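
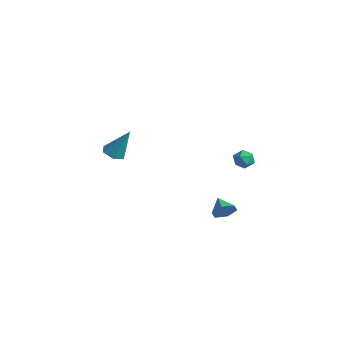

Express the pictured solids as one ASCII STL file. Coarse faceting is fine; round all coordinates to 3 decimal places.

solid 
facet normal -0.569 0.570 0.593
outer loop
vertex 2.935 0.202 4.007
vertex 3.325 0.089 4.49
vertex 3.426 0.584 4.111
endloop
endfacet
facet normal -0.601 0.795 -0.083
outer loop
vertex 2.935 0.202 4.007
vertex 3.426 0.584 4.111
vertex 3.28 0.412 3.522
endloop
endfacet
facet normal -0.837 0.255 -0.485
outer loop
vertex 2.935 0.202 4.007
vertex 3.28 0.412 3.522
vertex 3.089 -0.189 3.536
endloop
endfacet
facet normal -0.951 -0.305 -0.058
outer loop
vertex 2.935 0.202 4.007
vertex 3.089 -0.189 3.536
vertex 3.117 -0.389 4.134
endloop
endfacet
facet normal -0.786 -0.111 0.608
outer loop
vertex 2.935 0.202 4.007
vertex 3.117 -0.389 4.134
vertex 3.325 0.089 4.49
endloop
endfacet
facet normal 0.063 0.954 -0.294
outer loop
vertex 3.28 0.412 3.522
vertex 3.426 0.584 4.111
vertex 3.883 0.429 3.706
endloop
endfacet
facet normal 0.113 0.589 0.800
outer loop
vertex 3.426 0.584 4.111
vertex 3.325 0.089 4.49
vertex 3.911 0.229 4.304
endloop
endfacet
facet normal -0.238 -0.512 0.826
outer loop
vertex 3.325 0.089 4.49
vertex 3.117 -0.389 4.134
vertex 3.72 -0.372 4.318
endloop
endfacet
facet normal -0.504 -0.826 -0.253
outer loop
vertex 3.117 -0.389 4.134
vertex 3.089 -0.189 3.536
vertex 3.574 -0.544 3.729
endloop
endfacet
facet normal -0.319 0.079 -0.945
outer loop
vertex 3.089 -0.189 3.536
vertex 3.28 0.412 3.522
vertex 3.675 -0.049 3.35
endloop
endfacet
facet normal 0.951 0.305 0.058
outer loop
vertex 4.065 -0.162 3.833
vertex 3.883 0.429 3.706
vertex 3.911 0.229 4.304
endloop
endfacet
facet normal 0.837 -0.255 0.485
outer loop
vertex 4.065 -0.162 3.833
vertex 3.911 0.229 4.304
vertex 3.72 -0.372 4.318
endloop
endfacet
facet normal 0.601 -0.795 0.083
outer loop
vertex 4.065 -0.162 3.833
vertex 3.72 -0.372 4.318
vertex 3.574 -0.544 3.729
endloop
endfacet
facet normal 0.569 -0.570 -0.593
outer loop
vertex 4.065 -0.162 3.833
vertex 3.574 -0.544 3.729
vertex 3.675 -0.049 3.35
endloop
endfacet
facet normal 0.786 0.111 -0.608
outer loop
vertex 4.065 -0.162 3.833
vertex 3.675 -0.049 3.35
vertex 3.883 0.429 3.706
endloop
endfacet
facet normal 0.504 0.826 0.253
outer loop
vertex 3.911 0.229 4.304
vertex 3.883 0.429 3.706
vertex 3.426 0.584 4.111
endloop
endfacet
facet normal 0.319 -0.079 0.945
outer loop
vertex 3.72 -0.372 4.318
vertex 3.911 0.229 4.304
vertex 3.325 0.089 4.49
endloop
endfacet
facet normal -0.063 -0.954 0.294
outer loop
vertex 3.574 -0.544 3.729
vertex 3.72 -0.372 4.318
vertex 3.117 -0.389 4.134
endloop
endfacet
facet normal -0.113 -0.589 -0.800
outer loop
vertex 3.675 -0.049 3.35
vertex 3.574 -0.544 3.729
vertex 3.089 -0.189 3.536
endloop
endfacet
facet normal 0.238 0.512 -0.826
outer loop
vertex 3.883 0.429 3.706
vertex 3.675 -0.049 3.35
vertex 3.28 0.412 3.522
endloop
endfacet
facet normal 0.860 -0.188 -0.475
outer loop
vertex 3.682 -0.653 0.836
vertex 3.326 -1.0 0.328
vertex 3.444 -0.302 0.266
endloop
endfacet
facet normal -0.098 0.829 0.551
outer loop
vertex 3.682 -0.653 0.836
vertex 3.444 -0.302 0.266
vertex 2.414 -0.8 0.832
endloop
endfacet
facet normal 0.860 -0.188 -0.475
outer loop
vertex 3.444 -0.302 0.266
vertex 3.326 -1.0 0.328
vertex 3.088 -0.649 -0.241
endloop
endfacet
facet normal -0.516 0.831 -0.207
outer loop
vertex 3.444 -0.302 0.266
vertex 3.088 -0.649 -0.241
vertex 2.414 -0.8 0.832
endloop
endfacet
facet normal 0.860 -0.188 -0.475
outer loop
vertex 3.088 -0.649 -0.241
vertex 3.326 -1.0 0.328
vertex 2.97 -1.346 -0.179
endloop
endfacet
facet normal -0.849 0.098 -0.520
outer loop
vertex 3.088 -0.649 -0.241
vertex 2.97 -1.346 -0.179
vertex 2.414 -0.8 0.832
endloop
endfacet
facet normal 0.860 -0.188 -0.475
outer loop
vertex 2.97 -1.346 -0.179
vertex 3.326 -1.0 0.328
vertex 3.208 -1.697 0.391
endloop
endfacet
facet normal -0.765 -0.640 -0.075
outer loop
vertex 2.97 -1.346 -0.179
vertex 3.208 -1.697 0.391
vertex 2.414 -0.8 0.832
endloop
endfacet
facet normal 0.860 -0.188 -0.474
outer loop
vertex 3.208 -1.697 0.391
vertex 3.326 -1.0 0.328
vertex 3.563 -1.351 0.898
endloop
endfacet
facet normal -0.348 -0.643 0.682
outer loop
vertex 3.208 -1.697 0.391
vertex 3.563 -1.351 0.898
vertex 2.414 -0.8 0.832
endloop
endfacet
facet normal 0.860 -0.189 -0.474
outer loop
vertex 3.563 -1.351 0.898
vertex 3.326 -1.0 0.328
vertex 3.682 -0.653 0.836
endloop
endfacet
facet normal -0.014 0.091 0.996
outer loop
vertex 3.563 -1.351 0.898
vertex 3.682 -0.653 0.836
vertex 2.414 -0.8 0.832
endloop
endfacet
facet normal -0.336 -0.334 -0.881
outer loop
vertex -3.486 -2.817 1.63
vertex -4.042 -3.099 1.949
vertex -4.071 -2.442 1.711
endloop
endfacet
facet normal 0.515 0.840 -0.172
outer loop
vertex -3.486 -2.817 1.63
vertex -4.071 -2.442 1.711
vertex -3.398 -2.461 3.631
endloop
endfacet
facet normal -0.337 -0.334 -0.880
outer loop
vertex -4.071 -2.442 1.711
vertex -4.042 -3.099 1.949
vertex -4.627 -2.724 2.031
endloop
endfacet
facet normal -0.381 0.913 0.143
outer loop
vertex -4.071 -2.442 1.711
vertex -4.627 -2.724 2.031
vertex -3.398 -2.461 3.631
endloop
endfacet
facet normal -0.338 -0.334 -0.880
outer loop
vertex -4.627 -2.724 2.031
vertex -4.042 -3.099 1.949
vertex -4.597 -3.381 2.269
endloop
endfacet
facet normal -0.795 0.174 0.582
outer loop
vertex -4.627 -2.724 2.031
vertex -4.597 -3.381 2.269
vertex -3.398 -2.461 3.631
endloop
endfacet
facet normal -0.337 -0.335 -0.880
outer loop
vertex -4.597 -3.381 2.269
vertex -4.042 -3.099 1.949
vertex -4.012 -3.757 2.188
endloop
endfacet
facet normal -0.312 -0.637 0.705
outer loop
vertex -4.597 -3.381 2.269
vertex -4.012 -3.757 2.188
vertex -3.398 -2.461 3.631
endloop
endfacet
facet normal -0.337 -0.335 -0.880
outer loop
vertex -4.012 -3.757 2.188
vertex -4.042 -3.099 1.949
vertex -3.456 -3.475 1.868
endloop
endfacet
facet normal 0.585 -0.711 0.390
outer loop
vertex -4.012 -3.757 2.188
vertex -3.456 -3.475 1.868
vertex -3.398 -2.461 3.631
endloop
endfacet
facet normal -0.336 -0.334 -0.881
outer loop
vertex -3.456 -3.475 1.868
vertex -4.042 -3.099 1.949
vertex -3.486 -2.817 1.63
endloop
endfacet
facet normal 0.998 0.028 -0.049
outer loop
vertex -3.456 -3.475 1.868
vertex -3.486 -2.817 1.63
vertex -3.398 -2.461 3.631
endloop
endfacet

endsolid


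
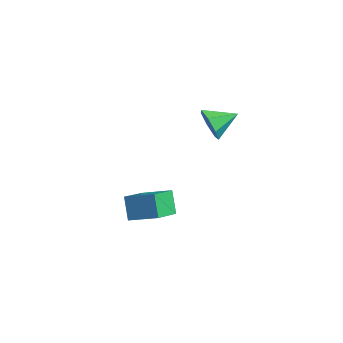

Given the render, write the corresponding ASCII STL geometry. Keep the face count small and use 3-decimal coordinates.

solid 
facet normal -0.810 -0.482 -0.335
outer loop
vertex -3.962 -2.725 -2.633
vertex -4.666 -0.922 -3.524
vertex -3.215 -3.075 -3.933
endloop
endfacet
facet normal 0.330 -0.846 0.418
outer loop
vertex -1.774 -2.218 -3.336
vertex -3.962 -2.725 -2.633
vertex -3.215 -3.075 -3.933
endloop
endfacet
facet normal -0.810 -0.482 -0.335
outer loop
vertex -3.215 -3.075 -3.933
vertex -4.666 -0.922 -3.524
vertex -3.919 -1.273 -4.824
endloop
endfacet
facet normal 0.485 -0.228 -0.844
outer loop
vertex -3.919 -1.273 -4.824
vertex -1.774 -2.218 -3.336
vertex -3.215 -3.075 -3.933
endloop
endfacet
facet normal -0.485 0.228 0.844
outer loop
vertex -3.962 -2.725 -2.633
vertex -3.225 -0.065 -2.927
vertex -4.666 -0.922 -3.524
endloop
endfacet
facet normal 0.330 -0.846 0.418
outer loop
vertex -2.521 -1.867 -2.036
vertex -3.962 -2.725 -2.633
vertex -1.774 -2.218 -3.336
endloop
endfacet
facet normal -0.485 0.228 0.844
outer loop
vertex -2.521 -1.867 -2.036
vertex -3.225 -0.065 -2.927
vertex -3.962 -2.725 -2.633
endloop
endfacet
facet normal -0.330 0.846 -0.418
outer loop
vertex -4.666 -0.922 -3.524
vertex -3.225 -0.065 -2.927
vertex -3.919 -1.273 -4.824
endloop
endfacet
facet normal 0.485 -0.228 -0.844
outer loop
vertex -2.478 -0.415 -4.227
vertex -1.774 -2.218 -3.336
vertex -3.919 -1.273 -4.824
endloop
endfacet
facet normal -0.331 0.846 -0.418
outer loop
vertex -3.919 -1.273 -4.824
vertex -3.225 -0.065 -2.927
vertex -2.478 -0.415 -4.227
endloop
endfacet
facet normal 0.810 0.482 0.335
outer loop
vertex -2.478 -0.415 -4.227
vertex -2.521 -1.867 -2.036
vertex -1.774 -2.218 -3.336
endloop
endfacet
facet normal 0.809 0.482 0.335
outer loop
vertex -3.225 -0.065 -2.927
vertex -2.521 -1.867 -2.036
vertex -2.478 -0.415 -4.227
endloop
endfacet
facet normal -0.348 -0.884 -0.312
outer loop
vertex -0.676 0.177 3.846
vertex -1.084 0.645 2.975
vertex -0.113 0.216 3.109
endloop
endfacet
facet normal 0.793 0.048 0.608
outer loop
vertex -0.676 0.177 3.846
vertex -0.113 0.216 3.109
vertex -0.516 2.095 3.485
endloop
endfacet
facet normal -0.348 -0.884 -0.312
outer loop
vertex -0.113 0.216 3.109
vertex -1.084 0.645 2.975
vertex -0.282 0.578 2.27
endloop
endfacet
facet normal 0.969 0.227 -0.097
outer loop
vertex -0.113 0.216 3.109
vertex -0.282 0.578 2.27
vertex -0.516 2.095 3.485
endloop
endfacet
facet normal -0.347 -0.885 -0.310
outer loop
vertex -0.282 0.578 2.27
vertex -1.084 0.645 2.975
vertex -1.055 0.989 1.962
endloop
endfacet
facet normal 0.548 0.573 -0.610
outer loop
vertex -0.282 0.578 2.27
vertex -1.055 0.989 1.962
vertex -0.516 2.095 3.485
endloop
endfacet
facet normal -0.347 -0.885 -0.310
outer loop
vertex -1.055 0.989 1.962
vertex -1.084 0.645 2.975
vertex -1.85 1.141 2.417
endloop
endfacet
facet normal -0.154 0.825 -0.544
outer loop
vertex -1.055 0.989 1.962
vertex -1.85 1.141 2.417
vertex -0.516 2.095 3.485
endloop
endfacet
facet normal -0.346 -0.885 -0.312
outer loop
vertex -1.85 1.141 2.417
vertex -1.084 0.645 2.975
vertex -2.069 0.919 3.291
endloop
endfacet
facet normal -0.607 0.793 0.049
outer loop
vertex -1.85 1.141 2.417
vertex -2.069 0.919 3.291
vertex -0.516 2.095 3.485
endloop
endfacet
facet normal -0.346 -0.885 -0.312
outer loop
vertex -2.069 0.919 3.291
vertex -1.084 0.645 2.975
vertex -1.546 0.49 3.927
endloop
endfacet
facet normal -0.471 0.502 0.726
outer loop
vertex -2.069 0.919 3.291
vertex -1.546 0.49 3.927
vertex -0.516 2.095 3.485
endloop
endfacet
facet normal -0.347 -0.884 -0.312
outer loop
vertex -1.546 0.49 3.927
vertex -1.084 0.645 2.975
vertex -0.676 0.177 3.846
endloop
endfacet
facet normal 0.152 0.171 0.974
outer loop
vertex -1.546 0.49 3.927
vertex -0.676 0.177 3.846
vertex -0.516 2.095 3.485
endloop
endfacet

endsolid


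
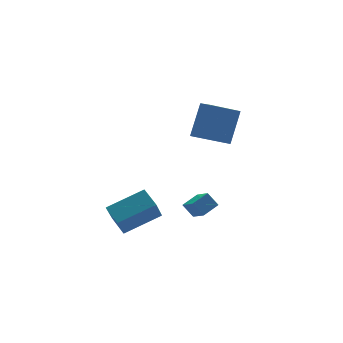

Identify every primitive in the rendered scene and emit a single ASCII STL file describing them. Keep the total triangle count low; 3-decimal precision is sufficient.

solid 
facet normal -0.901 0.058 0.429
outer loop
vertex 2.871 3.788 1.194
vertex 2.788 4.626 0.907
vertex 2.055 3.15 -0.435
endloop
endfacet
facet normal 0.093 -0.942 0.322
outer loop
vertex 3.552 3.054 -1.147
vertex 2.871 3.788 1.194
vertex 2.055 3.15 -0.435
endloop
endfacet
facet normal -0.902 0.058 0.428
outer loop
vertex 2.055 3.15 -0.435
vertex 2.788 4.626 0.907
vertex 1.973 3.988 -0.722
endloop
endfacet
facet normal -0.423 -0.330 -0.844
outer loop
vertex 1.973 3.988 -0.722
vertex 3.552 3.054 -1.147
vertex 2.055 3.15 -0.435
endloop
endfacet
facet normal 0.423 0.331 0.844
outer loop
vertex 2.871 3.788 1.194
vertex 4.285 4.53 0.195
vertex 2.788 4.626 0.907
endloop
endfacet
facet normal 0.093 -0.942 0.322
outer loop
vertex 4.367 3.692 0.482
vertex 2.871 3.788 1.194
vertex 3.552 3.054 -1.147
endloop
endfacet
facet normal 0.423 0.330 0.844
outer loop
vertex 4.367 3.692 0.482
vertex 4.285 4.53 0.195
vertex 2.871 3.788 1.194
endloop
endfacet
facet normal -0.093 0.942 -0.322
outer loop
vertex 2.788 4.626 0.907
vertex 4.285 4.53 0.195
vertex 1.973 3.988 -0.722
endloop
endfacet
facet normal -0.423 -0.331 -0.844
outer loop
vertex 3.469 3.892 -1.434
vertex 3.552 3.054 -1.147
vertex 1.973 3.988 -0.722
endloop
endfacet
facet normal -0.093 0.942 -0.322
outer loop
vertex 1.973 3.988 -0.722
vertex 4.285 4.53 0.195
vertex 3.469 3.892 -1.434
endloop
endfacet
facet normal 0.902 -0.057 -0.429
outer loop
vertex 3.469 3.892 -1.434
vertex 4.367 3.692 0.482
vertex 3.552 3.054 -1.147
endloop
endfacet
facet normal 0.902 -0.059 -0.429
outer loop
vertex 4.285 4.53 0.195
vertex 4.367 3.692 0.482
vertex 3.469 3.892 -1.434
endloop
endfacet
facet normal -0.423 0.471 0.774
outer loop
vertex 0.674 0.969 -3.196
vertex 1.524 1.227 -2.888
vertex 0.609 1.899 -3.797
endloop
endfacet
facet normal -0.904 -0.275 -0.327
outer loop
vertex 0.956 1.513 -4.432
vertex 0.674 0.969 -3.196
vertex 0.609 1.899 -3.797
endloop
endfacet
facet normal -0.423 0.471 0.774
outer loop
vertex 0.609 1.899 -3.797
vertex 1.524 1.227 -2.888
vertex 1.459 2.157 -3.489
endloop
endfacet
facet normal -0.058 0.839 -0.542
outer loop
vertex 1.459 2.157 -3.489
vertex 0.956 1.513 -4.432
vertex 0.609 1.899 -3.797
endloop
endfacet
facet normal 0.058 -0.839 0.542
outer loop
vertex 0.674 0.969 -3.196
vertex 1.871 0.841 -3.523
vertex 1.524 1.227 -2.888
endloop
endfacet
facet normal -0.904 -0.275 -0.327
outer loop
vertex 1.021 0.583 -3.831
vertex 0.674 0.969 -3.196
vertex 0.956 1.513 -4.432
endloop
endfacet
facet normal 0.058 -0.839 0.542
outer loop
vertex 1.021 0.583 -3.831
vertex 1.871 0.841 -3.523
vertex 0.674 0.969 -3.196
endloop
endfacet
facet normal 0.904 0.275 0.327
outer loop
vertex 1.524 1.227 -2.888
vertex 1.871 0.841 -3.523
vertex 1.459 2.157 -3.489
endloop
endfacet
facet normal -0.058 0.839 -0.542
outer loop
vertex 1.806 1.771 -4.124
vertex 0.956 1.513 -4.432
vertex 1.459 2.157 -3.489
endloop
endfacet
facet normal 0.904 0.275 0.327
outer loop
vertex 1.459 2.157 -3.489
vertex 1.871 0.841 -3.523
vertex 1.806 1.771 -4.124
endloop
endfacet
facet normal 0.423 -0.471 -0.774
outer loop
vertex 1.806 1.771 -4.124
vertex 1.021 0.583 -3.831
vertex 0.956 1.513 -4.432
endloop
endfacet
facet normal 0.423 -0.471 -0.774
outer loop
vertex 1.871 0.841 -3.523
vertex 1.021 0.583 -3.831
vertex 1.806 1.771 -4.124
endloop
endfacet
facet normal -0.378 -0.428 0.821
outer loop
vertex -1.333 1.708 -2.173
vertex -3.125 1.83 -2.934
vertex -1.207 0.725 -2.628
endloop
endfacet
facet normal 0.919 -0.063 0.390
outer loop
vertex -0.655 1.35 -3.826
vertex -1.333 1.708 -2.173
vertex -1.207 0.725 -2.628
endloop
endfacet
facet normal -0.378 -0.428 0.821
outer loop
vertex -1.207 0.725 -2.628
vertex -3.125 1.83 -2.934
vertex -2.998 0.847 -3.388
endloop
endfacet
facet normal 0.116 -0.901 -0.417
outer loop
vertex -2.998 0.847 -3.388
vertex -0.655 1.35 -3.826
vertex -1.207 0.725 -2.628
endloop
endfacet
facet normal -0.116 0.902 0.417
outer loop
vertex -1.333 1.708 -2.173
vertex -2.573 2.455 -4.132
vertex -3.125 1.83 -2.934
endloop
endfacet
facet normal 0.919 -0.061 0.390
outer loop
vertex -0.782 2.333 -3.372
vertex -1.333 1.708 -2.173
vertex -0.655 1.35 -3.826
endloop
endfacet
facet normal -0.115 0.902 0.417
outer loop
vertex -0.782 2.333 -3.372
vertex -2.573 2.455 -4.132
vertex -1.333 1.708 -2.173
endloop
endfacet
facet normal -0.918 0.062 -0.391
outer loop
vertex -3.125 1.83 -2.934
vertex -2.573 2.455 -4.132
vertex -2.998 0.847 -3.388
endloop
endfacet
facet normal 0.116 -0.902 -0.417
outer loop
vertex -2.447 1.472 -4.587
vertex -0.655 1.35 -3.826
vertex -2.998 0.847 -3.388
endloop
endfacet
facet normal -0.919 0.063 -0.390
outer loop
vertex -2.998 0.847 -3.388
vertex -2.573 2.455 -4.132
vertex -2.447 1.472 -4.587
endloop
endfacet
facet normal 0.378 0.428 -0.821
outer loop
vertex -2.447 1.472 -4.587
vertex -0.782 2.333 -3.372
vertex -0.655 1.35 -3.826
endloop
endfacet
facet normal 0.378 0.428 -0.821
outer loop
vertex -2.573 2.455 -4.132
vertex -0.782 2.333 -3.372
vertex -2.447 1.472 -4.587
endloop
endfacet

endsolid


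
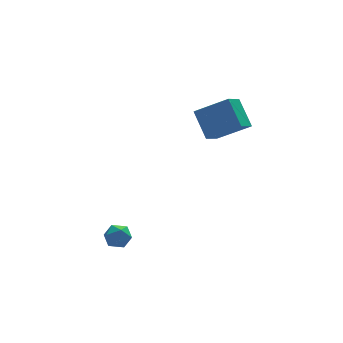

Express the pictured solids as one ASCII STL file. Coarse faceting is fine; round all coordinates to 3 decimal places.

solid 
facet normal -0.744 0.398 -0.537
outer loop
vertex 1.547 1.266 3.096
vertex 2.38 2.05 2.522
vertex 1.833 -0.031 1.738
endloop
endfacet
facet normal -0.651 -0.613 0.448
outer loop
vertex 3.44 -0.89 2.898
vertex 1.547 1.266 3.096
vertex 1.833 -0.031 1.738
endloop
endfacet
facet normal -0.744 0.398 -0.537
outer loop
vertex 1.833 -0.031 1.738
vertex 2.38 2.05 2.522
vertex 2.667 0.753 1.164
endloop
endfacet
facet normal 0.151 -0.683 -0.714
outer loop
vertex 2.667 0.753 1.164
vertex 3.44 -0.89 2.898
vertex 1.833 -0.031 1.738
endloop
endfacet
facet normal -0.151 0.683 0.715
outer loop
vertex 1.547 1.266 3.096
vertex 3.987 1.191 3.682
vertex 2.38 2.05 2.522
endloop
endfacet
facet normal -0.651 -0.613 0.448
outer loop
vertex 3.153 0.407 4.256
vertex 1.547 1.266 3.096
vertex 3.44 -0.89 2.898
endloop
endfacet
facet normal -0.151 0.683 0.714
outer loop
vertex 3.153 0.407 4.256
vertex 3.987 1.191 3.682
vertex 1.547 1.266 3.096
endloop
endfacet
facet normal 0.651 0.613 -0.448
outer loop
vertex 2.38 2.05 2.522
vertex 3.987 1.191 3.682
vertex 2.667 0.753 1.164
endloop
endfacet
facet normal 0.151 -0.683 -0.715
outer loop
vertex 4.273 -0.106 2.324
vertex 3.44 -0.89 2.898
vertex 2.667 0.753 1.164
endloop
endfacet
facet normal 0.651 0.613 -0.448
outer loop
vertex 2.667 0.753 1.164
vertex 3.987 1.191 3.682
vertex 4.273 -0.106 2.324
endloop
endfacet
facet normal 0.744 -0.398 0.537
outer loop
vertex 4.273 -0.106 2.324
vertex 3.153 0.407 4.256
vertex 3.44 -0.89 2.898
endloop
endfacet
facet normal 0.744 -0.398 0.537
outer loop
vertex 3.987 1.191 3.682
vertex 3.153 0.407 4.256
vertex 4.273 -0.106 2.324
endloop
endfacet
facet normal -0.385 0.876 0.291
outer loop
vertex -4.261 -2.544 -2.855
vertex -3.863 -2.599 -2.164
vertex -3.525 -2.241 -2.793
endloop
endfacet
facet normal -0.315 0.852 -0.418
outer loop
vertex -4.261 -2.544 -2.855
vertex -3.525 -2.241 -2.793
vertex -3.737 -2.642 -3.45
endloop
endfacet
facet normal -0.693 0.294 -0.658
outer loop
vertex -4.261 -2.544 -2.855
vertex -3.737 -2.642 -3.45
vertex -4.207 -3.249 -3.227
endloop
endfacet
facet normal -0.995 -0.025 -0.097
outer loop
vertex -4.261 -2.544 -2.855
vertex -4.207 -3.249 -3.227
vertex -4.285 -3.222 -2.432
endloop
endfacet
facet normal -0.805 0.334 0.490
outer loop
vertex -4.261 -2.544 -2.855
vertex -4.285 -3.222 -2.432
vertex -3.863 -2.599 -2.164
endloop
endfacet
facet normal 0.371 0.734 -0.568
outer loop
vertex -3.737 -2.642 -3.45
vertex -3.525 -2.241 -2.793
vertex -3.015 -2.758 -3.128
endloop
endfacet
facet normal 0.260 0.773 0.579
outer loop
vertex -3.525 -2.241 -2.793
vertex -3.863 -2.599 -2.164
vertex -3.093 -2.731 -2.333
endloop
endfacet
facet normal -0.419 -0.104 0.902
outer loop
vertex -3.863 -2.599 -2.164
vertex -4.285 -3.222 -2.432
vertex -3.563 -3.338 -2.11
endloop
endfacet
facet normal -0.726 -0.686 -0.048
outer loop
vertex -4.285 -3.222 -2.432
vertex -4.207 -3.249 -3.227
vertex -3.775 -3.739 -2.767
endloop
endfacet
facet normal -0.239 -0.167 -0.957
outer loop
vertex -4.207 -3.249 -3.227
vertex -3.737 -2.642 -3.45
vertex -3.437 -3.381 -3.396
endloop
endfacet
facet normal 0.995 0.025 0.097
outer loop
vertex -3.039 -3.436 -2.705
vertex -3.015 -2.758 -3.128
vertex -3.093 -2.731 -2.333
endloop
endfacet
facet normal 0.693 -0.294 0.658
outer loop
vertex -3.039 -3.436 -2.705
vertex -3.093 -2.731 -2.333
vertex -3.563 -3.338 -2.11
endloop
endfacet
facet normal 0.315 -0.852 0.418
outer loop
vertex -3.039 -3.436 -2.705
vertex -3.563 -3.338 -2.11
vertex -3.775 -3.739 -2.767
endloop
endfacet
facet normal 0.385 -0.876 -0.291
outer loop
vertex -3.039 -3.436 -2.705
vertex -3.775 -3.739 -2.767
vertex -3.437 -3.381 -3.396
endloop
endfacet
facet normal 0.805 -0.334 -0.490
outer loop
vertex -3.039 -3.436 -2.705
vertex -3.437 -3.381 -3.396
vertex -3.015 -2.758 -3.128
endloop
endfacet
facet normal 0.726 0.686 0.048
outer loop
vertex -3.093 -2.731 -2.333
vertex -3.015 -2.758 -3.128
vertex -3.525 -2.241 -2.793
endloop
endfacet
facet normal 0.239 0.167 0.957
outer loop
vertex -3.563 -3.338 -2.11
vertex -3.093 -2.731 -2.333
vertex -3.863 -2.599 -2.164
endloop
endfacet
facet normal -0.371 -0.734 0.568
outer loop
vertex -3.775 -3.739 -2.767
vertex -3.563 -3.338 -2.11
vertex -4.285 -3.222 -2.432
endloop
endfacet
facet normal -0.260 -0.773 -0.579
outer loop
vertex -3.437 -3.381 -3.396
vertex -3.775 -3.739 -2.767
vertex -4.207 -3.249 -3.227
endloop
endfacet
facet normal 0.419 0.104 -0.902
outer loop
vertex -3.015 -2.758 -3.128
vertex -3.437 -3.381 -3.396
vertex -3.737 -2.642 -3.45
endloop
endfacet

endsolid


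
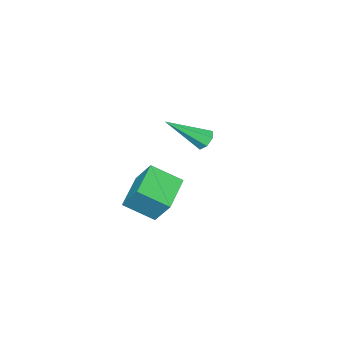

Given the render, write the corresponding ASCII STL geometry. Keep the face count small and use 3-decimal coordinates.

solid 
facet normal -0.609 0.512 -0.605
outer loop
vertex -2.964 -3.297 -2.671
vertex -3.362 -3.364 -2.327
vertex -3.008 -2.97 -2.35
endloop
endfacet
facet normal 0.907 0.351 -0.233
outer loop
vertex -2.964 -3.297 -2.671
vertex -3.008 -2.97 -2.35
vertex -2.138 -4.396 -1.113
endloop
endfacet
facet normal -0.610 0.512 -0.605
outer loop
vertex -3.008 -2.97 -2.35
vertex -3.362 -3.364 -2.327
vertex -3.318 -2.94 -2.012
endloop
endfacet
facet normal 0.547 0.714 0.438
outer loop
vertex -3.008 -2.97 -2.35
vertex -3.318 -2.94 -2.012
vertex -2.138 -4.396 -1.113
endloop
endfacet
facet normal -0.610 0.512 -0.605
outer loop
vertex -3.318 -2.94 -2.012
vertex -3.362 -3.364 -2.327
vertex -3.661 -3.229 -1.911
endloop
endfacet
facet normal -0.119 0.450 0.885
outer loop
vertex -3.318 -2.94 -2.012
vertex -3.661 -3.229 -1.911
vertex -2.138 -4.396 -1.113
endloop
endfacet
facet normal -0.608 0.514 -0.604
outer loop
vertex -3.661 -3.229 -1.911
vertex -3.362 -3.364 -2.327
vertex -3.78 -3.62 -2.124
endloop
endfacet
facet normal -0.589 -0.241 0.771
outer loop
vertex -3.661 -3.229 -1.911
vertex -3.78 -3.62 -2.124
vertex -2.138 -4.396 -1.113
endloop
endfacet
facet normal -0.608 0.514 -0.604
outer loop
vertex -3.78 -3.62 -2.124
vertex -3.362 -3.364 -2.327
vertex -3.583 -3.817 -2.49
endloop
endfacet
facet normal -0.509 -0.842 0.180
outer loop
vertex -3.78 -3.62 -2.124
vertex -3.583 -3.817 -2.49
vertex -2.138 -4.396 -1.113
endloop
endfacet
facet normal -0.609 0.514 -0.604
outer loop
vertex -3.583 -3.817 -2.49
vertex -3.362 -3.364 -2.327
vertex -3.221 -3.674 -2.733
endloop
endfacet
facet normal 0.059 -0.896 -0.439
outer loop
vertex -3.583 -3.817 -2.49
vertex -3.221 -3.674 -2.733
vertex -2.138 -4.396 -1.113
endloop
endfacet
facet normal -0.609 0.514 -0.604
outer loop
vertex -3.221 -3.674 -2.733
vertex -3.362 -3.364 -2.327
vertex -2.964 -3.297 -2.671
endloop
endfacet
facet normal 0.689 -0.367 -0.624
outer loop
vertex -3.221 -3.674 -2.733
vertex -2.964 -3.297 -2.671
vertex -2.138 -4.396 -1.113
endloop
endfacet
facet normal -0.883 -0.373 0.285
outer loop
vertex 1.193 -2.176 -0.977
vertex 0.528 -1.147 -1.694
vertex 1.169 -2.953 -2.069
endloop
endfacet
facet normal 0.468 -0.725 0.505
outer loop
vertex 2.592 -2.353 -2.526
vertex 1.193 -2.176 -0.977
vertex 1.169 -2.953 -2.069
endloop
endfacet
facet normal -0.884 -0.372 0.283
outer loop
vertex 1.169 -2.953 -2.069
vertex 0.528 -1.147 -1.694
vertex 0.505 -1.923 -2.786
endloop
endfacet
facet normal -0.018 -0.579 -0.815
outer loop
vertex 0.505 -1.923 -2.786
vertex 2.592 -2.353 -2.526
vertex 1.169 -2.953 -2.069
endloop
endfacet
facet normal 0.018 0.579 0.815
outer loop
vertex 1.193 -2.176 -0.977
vertex 1.951 -0.547 -2.151
vertex 0.528 -1.147 -1.694
endloop
endfacet
facet normal 0.468 -0.725 0.505
outer loop
vertex 2.615 -1.577 -1.434
vertex 1.193 -2.176 -0.977
vertex 2.592 -2.353 -2.526
endloop
endfacet
facet normal 0.018 0.579 0.815
outer loop
vertex 2.615 -1.577 -1.434
vertex 1.951 -0.547 -2.151
vertex 1.193 -2.176 -0.977
endloop
endfacet
facet normal -0.468 0.725 -0.505
outer loop
vertex 0.528 -1.147 -1.694
vertex 1.951 -0.547 -2.151
vertex 0.505 -1.923 -2.786
endloop
endfacet
facet normal -0.018 -0.579 -0.815
outer loop
vertex 1.927 -1.324 -3.243
vertex 2.592 -2.353 -2.526
vertex 0.505 -1.923 -2.786
endloop
endfacet
facet normal -0.468 0.725 -0.506
outer loop
vertex 0.505 -1.923 -2.786
vertex 1.951 -0.547 -2.151
vertex 1.927 -1.324 -3.243
endloop
endfacet
facet normal 0.883 0.373 -0.284
outer loop
vertex 1.927 -1.324 -3.243
vertex 2.615 -1.577 -1.434
vertex 2.592 -2.353 -2.526
endloop
endfacet
facet normal 0.884 0.372 -0.284
outer loop
vertex 1.951 -0.547 -2.151
vertex 2.615 -1.577 -1.434
vertex 1.927 -1.324 -3.243
endloop
endfacet

endsolid


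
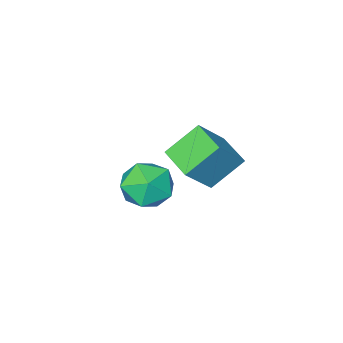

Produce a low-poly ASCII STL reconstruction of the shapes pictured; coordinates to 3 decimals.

solid 
facet normal -0.484 -0.295 0.823
outer loop
vertex 1.31 -2.981 0.363
vertex 1.262 -4.149 -0.084
vertex 2.233 -3.787 0.617
endloop
endfacet
facet normal -0.047 0.250 0.967
outer loop
vertex 1.31 -2.981 0.363
vertex 2.233 -3.787 0.617
vertex 2.502 -2.601 0.323
endloop
endfacet
facet normal -0.236 0.800 0.552
outer loop
vertex 1.31 -2.981 0.363
vertex 2.502 -2.601 0.323
vertex 1.696 -2.23 -0.56
endloop
endfacet
facet normal -0.790 0.593 0.152
outer loop
vertex 1.31 -2.981 0.363
vertex 1.696 -2.23 -0.56
vertex 0.93 -3.186 -0.811
endloop
endfacet
facet normal -0.944 -0.084 0.320
outer loop
vertex 1.31 -2.981 0.363
vertex 0.93 -3.186 -0.811
vertex 1.262 -4.149 -0.084
endloop
endfacet
facet normal 0.615 0.056 0.787
outer loop
vertex 2.502 -2.601 0.323
vertex 2.233 -3.787 0.617
vertex 3.19 -3.534 -0.149
endloop
endfacet
facet normal -0.092 -0.827 0.554
outer loop
vertex 2.233 -3.787 0.617
vertex 1.262 -4.149 -0.084
vertex 2.424 -4.49 -0.4
endloop
endfacet
facet normal -0.835 -0.484 -0.260
outer loop
vertex 1.262 -4.149 -0.084
vertex 0.93 -3.186 -0.811
vertex 1.618 -4.119 -1.283
endloop
endfacet
facet normal -0.587 0.610 -0.532
outer loop
vertex 0.93 -3.186 -0.811
vertex 1.696 -2.23 -0.56
vertex 1.887 -2.933 -1.577
endloop
endfacet
facet normal 0.308 0.944 0.115
outer loop
vertex 1.696 -2.23 -0.56
vertex 2.502 -2.601 0.323
vertex 2.858 -2.571 -0.876
endloop
endfacet
facet normal 0.790 -0.593 -0.152
outer loop
vertex 2.81 -3.739 -1.323
vertex 3.19 -3.534 -0.149
vertex 2.424 -4.49 -0.4
endloop
endfacet
facet normal 0.236 -0.800 -0.552
outer loop
vertex 2.81 -3.739 -1.323
vertex 2.424 -4.49 -0.4
vertex 1.618 -4.119 -1.283
endloop
endfacet
facet normal 0.047 -0.250 -0.967
outer loop
vertex 2.81 -3.739 -1.323
vertex 1.618 -4.119 -1.283
vertex 1.887 -2.933 -1.577
endloop
endfacet
facet normal 0.484 0.295 -0.823
outer loop
vertex 2.81 -3.739 -1.323
vertex 1.887 -2.933 -1.577
vertex 2.858 -2.571 -0.876
endloop
endfacet
facet normal 0.944 0.084 -0.320
outer loop
vertex 2.81 -3.739 -1.323
vertex 2.858 -2.571 -0.876
vertex 3.19 -3.534 -0.149
endloop
endfacet
facet normal 0.587 -0.610 0.532
outer loop
vertex 2.424 -4.49 -0.4
vertex 3.19 -3.534 -0.149
vertex 2.233 -3.787 0.617
endloop
endfacet
facet normal -0.308 -0.944 -0.115
outer loop
vertex 1.618 -4.119 -1.283
vertex 2.424 -4.49 -0.4
vertex 1.262 -4.149 -0.084
endloop
endfacet
facet normal -0.615 -0.056 -0.787
outer loop
vertex 1.887 -2.933 -1.577
vertex 1.618 -4.119 -1.283
vertex 0.93 -3.186 -0.811
endloop
endfacet
facet normal 0.092 0.827 -0.554
outer loop
vertex 2.858 -2.571 -0.876
vertex 1.887 -2.933 -1.577
vertex 1.696 -2.23 -0.56
endloop
endfacet
facet normal 0.835 0.484 0.260
outer loop
vertex 3.19 -3.534 -0.149
vertex 2.858 -2.571 -0.876
vertex 2.502 -2.601 0.323
endloop
endfacet
facet normal -0.670 -0.053 -0.741
outer loop
vertex 0.489 -0.536 3.373
vertex 0.637 0.968 3.132
vertex 1.777 -0.846 2.23
endloop
endfacet
facet normal -0.097 -0.983 0.157
outer loop
vertex 3.023 -0.748 3.608
vertex 0.489 -0.536 3.373
vertex 1.777 -0.846 2.23
endloop
endfacet
facet normal -0.670 -0.053 -0.741
outer loop
vertex 1.777 -0.846 2.23
vertex 0.637 0.968 3.132
vertex 1.925 0.657 1.989
endloop
endfacet
facet normal 0.736 -0.177 -0.653
outer loop
vertex 1.925 0.657 1.989
vertex 3.023 -0.748 3.608
vertex 1.777 -0.846 2.23
endloop
endfacet
facet normal -0.736 0.177 0.653
outer loop
vertex 0.489 -0.536 3.373
vertex 1.883 1.066 4.51
vertex 0.637 0.968 3.132
endloop
endfacet
facet normal -0.097 -0.983 0.158
outer loop
vertex 1.735 -0.437 4.751
vertex 0.489 -0.536 3.373
vertex 3.023 -0.748 3.608
endloop
endfacet
facet normal -0.736 0.177 0.653
outer loop
vertex 1.735 -0.437 4.751
vertex 1.883 1.066 4.51
vertex 0.489 -0.536 3.373
endloop
endfacet
facet normal 0.097 0.983 -0.158
outer loop
vertex 0.637 0.968 3.132
vertex 1.883 1.066 4.51
vertex 1.925 0.657 1.989
endloop
endfacet
facet normal 0.736 -0.177 -0.653
outer loop
vertex 3.171 0.756 3.367
vertex 3.023 -0.748 3.608
vertex 1.925 0.657 1.989
endloop
endfacet
facet normal 0.096 0.983 -0.158
outer loop
vertex 1.925 0.657 1.989
vertex 1.883 1.066 4.51
vertex 3.171 0.756 3.367
endloop
endfacet
facet normal 0.670 0.053 0.741
outer loop
vertex 3.171 0.756 3.367
vertex 1.735 -0.437 4.751
vertex 3.023 -0.748 3.608
endloop
endfacet
facet normal 0.670 0.053 0.741
outer loop
vertex 1.883 1.066 4.51
vertex 1.735 -0.437 4.751
vertex 3.171 0.756 3.367
endloop
endfacet

endsolid


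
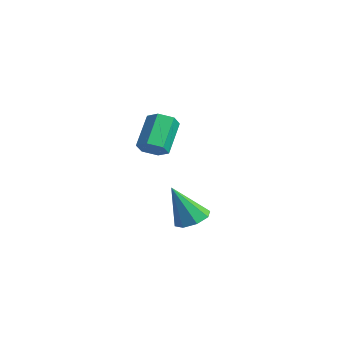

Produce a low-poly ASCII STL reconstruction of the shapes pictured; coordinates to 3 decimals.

solid 
facet normal 0.466 -0.513 -0.721
outer loop
vertex -1.615 0.722 -0.847
vertex -2.296 0.52 -1.143
vertex -1.95 1.166 -1.379
endloop
endfacet
facet normal 0.771 0.636 0.045
outer loop
vertex -1.615 0.722 -0.847
vertex -1.95 1.166 -1.379
vertex -2.522 1.722 0.559
endloop
endfacet
facet normal 0.770 0.636 0.045
outer loop
vertex -2.522 1.722 0.559
vertex -1.95 1.166 -1.379
vertex -2.858 2.166 0.027
endloop
endfacet
facet normal -0.465 0.513 0.722
outer loop
vertex -2.522 1.722 0.559
vertex -2.858 2.166 0.027
vertex -3.204 1.52 0.263
endloop
endfacet
facet normal 0.466 -0.513 -0.721
outer loop
vertex -1.95 1.166 -1.379
vertex -2.296 0.52 -1.143
vertex -2.631 0.964 -1.675
endloop
endfacet
facet normal 0.008 0.817 -0.576
outer loop
vertex -1.95 1.166 -1.379
vertex -2.631 0.964 -1.675
vertex -2.858 2.166 0.027
endloop
endfacet
facet normal 0.008 0.817 -0.576
outer loop
vertex -2.858 2.166 0.027
vertex -2.631 0.964 -1.675
vertex -3.539 1.964 -0.269
endloop
endfacet
facet normal -0.466 0.513 0.721
outer loop
vertex -2.858 2.166 0.027
vertex -3.539 1.964 -0.269
vertex -3.204 1.52 0.263
endloop
endfacet
facet normal 0.465 -0.513 -0.721
outer loop
vertex -2.631 0.964 -1.675
vertex -2.296 0.52 -1.143
vertex -2.978 0.318 -1.439
endloop
endfacet
facet normal -0.762 0.182 -0.622
outer loop
vertex -2.631 0.964 -1.675
vertex -2.978 0.318 -1.439
vertex -3.539 1.964 -0.269
endloop
endfacet
facet normal -0.763 0.182 -0.621
outer loop
vertex -3.539 1.964 -0.269
vertex -2.978 0.318 -1.439
vertex -3.885 1.318 -0.033
endloop
endfacet
facet normal -0.466 0.513 0.721
outer loop
vertex -3.539 1.964 -0.269
vertex -3.885 1.318 -0.033
vertex -3.204 1.52 0.263
endloop
endfacet
facet normal 0.465 -0.513 -0.722
outer loop
vertex -2.978 0.318 -1.439
vertex -2.296 0.52 -1.143
vertex -2.642 -0.126 -0.907
endloop
endfacet
facet normal -0.770 -0.636 -0.044
outer loop
vertex -2.978 0.318 -1.439
vertex -2.642 -0.126 -0.907
vertex -3.885 1.318 -0.033
endloop
endfacet
facet normal -0.771 -0.636 -0.045
outer loop
vertex -3.885 1.318 -0.033
vertex -2.642 -0.126 -0.907
vertex -3.55 0.874 0.499
endloop
endfacet
facet normal -0.466 0.513 0.721
outer loop
vertex -3.885 1.318 -0.033
vertex -3.55 0.874 0.499
vertex -3.204 1.52 0.263
endloop
endfacet
facet normal 0.466 -0.513 -0.721
outer loop
vertex -2.642 -0.126 -0.907
vertex -2.296 0.52 -1.143
vertex -1.961 0.076 -0.611
endloop
endfacet
facet normal -0.008 -0.817 0.576
outer loop
vertex -2.642 -0.126 -0.907
vertex -1.961 0.076 -0.611
vertex -3.55 0.874 0.499
endloop
endfacet
facet normal -0.008 -0.817 0.576
outer loop
vertex -3.55 0.874 0.499
vertex -1.961 0.076 -0.611
vertex -2.869 1.076 0.795
endloop
endfacet
facet normal -0.466 0.513 0.721
outer loop
vertex -3.55 0.874 0.499
vertex -2.869 1.076 0.795
vertex -3.204 1.52 0.263
endloop
endfacet
facet normal 0.466 -0.513 -0.721
outer loop
vertex -1.961 0.076 -0.611
vertex -2.296 0.52 -1.143
vertex -1.615 0.722 -0.847
endloop
endfacet
facet normal 0.762 -0.181 0.621
outer loop
vertex -1.961 0.076 -0.611
vertex -1.615 0.722 -0.847
vertex -2.869 1.076 0.795
endloop
endfacet
facet normal 0.762 -0.182 0.621
outer loop
vertex -2.869 1.076 0.795
vertex -1.615 0.722 -0.847
vertex -2.522 1.722 0.559
endloop
endfacet
facet normal -0.465 0.513 0.721
outer loop
vertex -2.869 1.076 0.795
vertex -2.522 1.722 0.559
vertex -3.204 1.52 0.263
endloop
endfacet
facet normal 0.136 0.413 -0.901
outer loop
vertex 3.424 -0.238 -3.556
vertex 2.602 -0.023 -3.582
vertex 3.312 0.351 -3.303
endloop
endfacet
facet normal 0.863 -0.051 0.502
outer loop
vertex 3.424 -0.238 -3.556
vertex 3.312 0.351 -3.303
vertex 2.318 -0.877 -1.718
endloop
endfacet
facet normal 0.136 0.413 -0.900
outer loop
vertex 3.312 0.351 -3.303
vertex 2.602 -0.023 -3.582
vertex 2.785 0.721 -3.213
endloop
endfacet
facet normal 0.484 0.518 0.705
outer loop
vertex 3.312 0.351 -3.303
vertex 2.785 0.721 -3.213
vertex 2.318 -0.877 -1.718
endloop
endfacet
facet normal 0.137 0.413 -0.900
outer loop
vertex 2.785 0.721 -3.213
vertex 2.602 -0.023 -3.582
vertex 2.15 0.655 -3.34
endloop
endfacet
facet normal -0.209 0.700 0.683
outer loop
vertex 2.785 0.721 -3.213
vertex 2.15 0.655 -3.34
vertex 2.318 -0.877 -1.718
endloop
endfacet
facet normal 0.136 0.412 -0.901
outer loop
vertex 2.15 0.655 -3.34
vertex 2.602 -0.023 -3.582
vertex 1.78 0.192 -3.608
endloop
endfacet
facet normal -0.807 0.386 0.448
outer loop
vertex 2.15 0.655 -3.34
vertex 1.78 0.192 -3.608
vertex 2.318 -0.877 -1.718
endloop
endfacet
facet normal 0.137 0.413 -0.900
outer loop
vertex 1.78 0.192 -3.608
vertex 2.602 -0.023 -3.582
vertex 1.891 -0.396 -3.861
endloop
endfacet
facet normal -0.961 -0.241 0.137
outer loop
vertex 1.78 0.192 -3.608
vertex 1.891 -0.396 -3.861
vertex 2.318 -0.877 -1.718
endloop
endfacet
facet normal 0.136 0.414 -0.900
outer loop
vertex 1.891 -0.396 -3.861
vertex 2.602 -0.023 -3.582
vertex 2.419 -0.766 -3.951
endloop
endfacet
facet normal -0.580 -0.812 -0.067
outer loop
vertex 1.891 -0.396 -3.861
vertex 2.419 -0.766 -3.951
vertex 2.318 -0.877 -1.718
endloop
endfacet
facet normal 0.138 0.413 -0.900
outer loop
vertex 2.419 -0.766 -3.951
vertex 2.602 -0.023 -3.582
vertex 3.054 -0.701 -3.824
endloop
endfacet
facet normal 0.111 -0.993 -0.044
outer loop
vertex 2.419 -0.766 -3.951
vertex 3.054 -0.701 -3.824
vertex 2.318 -0.877 -1.718
endloop
endfacet
facet normal 0.136 0.412 -0.901
outer loop
vertex 3.054 -0.701 -3.824
vertex 2.602 -0.023 -3.582
vertex 3.424 -0.238 -3.556
endloop
endfacet
facet normal 0.710 -0.678 0.191
outer loop
vertex 3.054 -0.701 -3.824
vertex 3.424 -0.238 -3.556
vertex 2.318 -0.877 -1.718
endloop
endfacet

endsolid


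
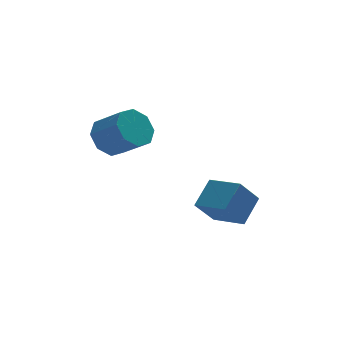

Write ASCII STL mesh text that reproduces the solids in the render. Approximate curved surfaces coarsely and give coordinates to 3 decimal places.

solid 
facet normal -0.612 -0.509 -0.606
outer loop
vertex 2.387 -0.659 -1.588
vertex 1.547 0.765 -1.937
vertex 3.353 -0.384 -2.795
endloop
endfacet
facet normal 0.497 -0.843 0.206
outer loop
vertex 4.313 0.415 -1.843
vertex 2.387 -0.659 -1.588
vertex 3.353 -0.384 -2.795
endloop
endfacet
facet normal -0.612 -0.509 -0.606
outer loop
vertex 3.353 -0.384 -2.795
vertex 1.547 0.765 -1.937
vertex 2.513 1.04 -3.143
endloop
endfacet
facet normal 0.616 0.175 -0.768
outer loop
vertex 2.513 1.04 -3.143
vertex 4.313 0.415 -1.843
vertex 3.353 -0.384 -2.795
endloop
endfacet
facet normal -0.616 -0.175 0.768
outer loop
vertex 2.387 -0.659 -1.588
vertex 2.507 1.564 -0.985
vertex 1.547 0.765 -1.937
endloop
endfacet
facet normal 0.497 -0.843 0.206
outer loop
vertex 3.347 0.14 -0.637
vertex 2.387 -0.659 -1.588
vertex 4.313 0.415 -1.843
endloop
endfacet
facet normal -0.615 -0.175 0.768
outer loop
vertex 3.347 0.14 -0.637
vertex 2.507 1.564 -0.985
vertex 2.387 -0.659 -1.588
endloop
endfacet
facet normal -0.497 0.843 -0.206
outer loop
vertex 1.547 0.765 -1.937
vertex 2.507 1.564 -0.985
vertex 2.513 1.04 -3.143
endloop
endfacet
facet normal 0.616 0.175 -0.768
outer loop
vertex 3.473 1.839 -2.192
vertex 4.313 0.415 -1.843
vertex 2.513 1.04 -3.143
endloop
endfacet
facet normal -0.497 0.843 -0.206
outer loop
vertex 2.513 1.04 -3.143
vertex 2.507 1.564 -0.985
vertex 3.473 1.839 -2.192
endloop
endfacet
facet normal 0.611 0.509 0.606
outer loop
vertex 3.473 1.839 -2.192
vertex 3.347 0.14 -0.637
vertex 4.313 0.415 -1.843
endloop
endfacet
facet normal 0.612 0.509 0.606
outer loop
vertex 2.507 1.564 -0.985
vertex 3.347 0.14 -0.637
vertex 3.473 1.839 -2.192
endloop
endfacet
facet normal -0.488 0.653 -0.580
outer loop
vertex -1.212 1.734 1.231
vertex -1.745 2.062 2.049
vertex -0.856 2.33 1.603
endloop
endfacet
facet normal 0.747 -0.031 -0.664
outer loop
vertex -1.212 1.734 1.231
vertex -0.856 2.33 1.603
vertex -0.402 0.65 2.193
endloop
endfacet
facet normal 0.747 -0.031 -0.664
outer loop
vertex -0.402 0.65 2.193
vertex -0.856 2.33 1.603
vertex -0.046 1.246 2.565
endloop
endfacet
facet normal 0.488 -0.653 0.580
outer loop
vertex -0.402 0.65 2.193
vertex -0.046 1.246 2.565
vertex -0.935 0.978 3.011
endloop
endfacet
facet normal -0.488 0.653 -0.579
outer loop
vertex -0.856 2.33 1.603
vertex -1.745 2.062 2.049
vertex -1.02 2.77 2.237
endloop
endfacet
facet normal 0.848 0.512 -0.136
outer loop
vertex -0.856 2.33 1.603
vertex -1.02 2.77 2.237
vertex -0.046 1.246 2.565
endloop
endfacet
facet normal 0.848 0.513 -0.135
outer loop
vertex -0.046 1.246 2.565
vertex -1.02 2.77 2.237
vertex -0.211 1.686 3.199
endloop
endfacet
facet normal 0.488 -0.653 0.580
outer loop
vertex -0.046 1.246 2.565
vertex -0.211 1.686 3.199
vertex -0.935 0.978 3.011
endloop
endfacet
facet normal -0.488 0.653 -0.579
outer loop
vertex -1.02 2.77 2.237
vertex -1.745 2.062 2.049
vertex -1.609 2.794 2.761
endloop
endfacet
facet normal 0.452 0.757 0.473
outer loop
vertex -1.02 2.77 2.237
vertex -1.609 2.794 2.761
vertex -0.211 1.686 3.199
endloop
endfacet
facet normal 0.451 0.756 0.473
outer loop
vertex -0.211 1.686 3.199
vertex -1.609 2.794 2.761
vertex -0.8 1.71 3.722
endloop
endfacet
facet normal 0.488 -0.653 0.579
outer loop
vertex -0.211 1.686 3.199
vertex -0.8 1.71 3.722
vertex -0.935 0.978 3.011
endloop
endfacet
facet normal -0.487 0.654 -0.579
outer loop
vertex -1.609 2.794 2.761
vertex -1.745 2.062 2.049
vertex -2.278 2.39 2.867
endloop
endfacet
facet normal -0.209 0.557 0.804
outer loop
vertex -1.609 2.794 2.761
vertex -2.278 2.39 2.867
vertex -0.8 1.71 3.722
endloop
endfacet
facet normal -0.208 0.557 0.804
outer loop
vertex -0.8 1.71 3.722
vertex -2.278 2.39 2.867
vertex -1.468 1.306 3.829
endloop
endfacet
facet normal 0.488 -0.653 0.580
outer loop
vertex -0.8 1.71 3.722
vertex -1.468 1.306 3.829
vertex -0.935 0.978 3.011
endloop
endfacet
facet normal -0.488 0.653 -0.580
outer loop
vertex -2.278 2.39 2.867
vertex -1.745 2.062 2.049
vertex -2.634 1.794 2.495
endloop
endfacet
facet normal -0.747 0.031 0.664
outer loop
vertex -2.278 2.39 2.867
vertex -2.634 1.794 2.495
vertex -1.468 1.306 3.829
endloop
endfacet
facet normal -0.747 0.031 0.664
outer loop
vertex -1.468 1.306 3.829
vertex -2.634 1.794 2.495
vertex -1.824 0.71 3.457
endloop
endfacet
facet normal 0.488 -0.653 0.580
outer loop
vertex -1.468 1.306 3.829
vertex -1.824 0.71 3.457
vertex -0.935 0.978 3.011
endloop
endfacet
facet normal -0.488 0.653 -0.580
outer loop
vertex -2.634 1.794 2.495
vertex -1.745 2.062 2.049
vertex -2.469 1.354 1.861
endloop
endfacet
facet normal -0.848 -0.513 0.136
outer loop
vertex -2.634 1.794 2.495
vertex -2.469 1.354 1.861
vertex -1.824 0.71 3.457
endloop
endfacet
facet normal -0.848 -0.512 0.136
outer loop
vertex -1.824 0.71 3.457
vertex -2.469 1.354 1.861
vertex -1.66 0.27 2.823
endloop
endfacet
facet normal 0.488 -0.653 0.579
outer loop
vertex -1.824 0.71 3.457
vertex -1.66 0.27 2.823
vertex -0.935 0.978 3.011
endloop
endfacet
facet normal -0.488 0.653 -0.579
outer loop
vertex -2.469 1.354 1.861
vertex -1.745 2.062 2.049
vertex -1.88 1.33 1.338
endloop
endfacet
facet normal -0.451 -0.757 -0.473
outer loop
vertex -2.469 1.354 1.861
vertex -1.88 1.33 1.338
vertex -1.66 0.27 2.823
endloop
endfacet
facet normal -0.452 -0.756 -0.473
outer loop
vertex -1.66 0.27 2.823
vertex -1.88 1.33 1.338
vertex -1.071 0.246 2.299
endloop
endfacet
facet normal 0.488 -0.653 0.579
outer loop
vertex -1.66 0.27 2.823
vertex -1.071 0.246 2.299
vertex -0.935 0.978 3.011
endloop
endfacet
facet normal -0.488 0.653 -0.580
outer loop
vertex -1.88 1.33 1.338
vertex -1.745 2.062 2.049
vertex -1.212 1.734 1.231
endloop
endfacet
facet normal 0.208 -0.557 -0.804
outer loop
vertex -1.88 1.33 1.338
vertex -1.212 1.734 1.231
vertex -1.071 0.246 2.299
endloop
endfacet
facet normal 0.209 -0.557 -0.804
outer loop
vertex -1.071 0.246 2.299
vertex -1.212 1.734 1.231
vertex -0.402 0.65 2.193
endloop
endfacet
facet normal 0.487 -0.654 0.579
outer loop
vertex -1.071 0.246 2.299
vertex -0.402 0.65 2.193
vertex -0.935 0.978 3.011
endloop
endfacet

endsolid


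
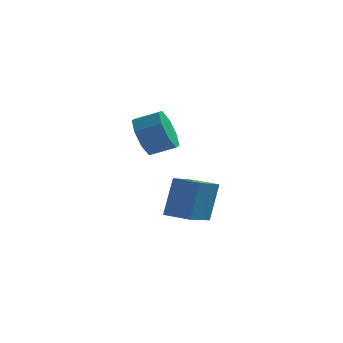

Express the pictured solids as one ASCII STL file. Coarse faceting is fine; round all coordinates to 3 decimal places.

solid 
facet normal -0.923 -0.024 -0.383
outer loop
vertex -3.418 -1.577 -0.287
vertex -3.756 -0.994 0.491
vertex -3.372 -0.806 -0.446
endloop
endfacet
facet normal 0.379 -0.209 -0.901
outer loop
vertex -3.418 -1.577 -0.287
vertex -3.372 -0.806 -0.446
vertex -2.365 -1.55 0.15
endloop
endfacet
facet normal 0.380 -0.207 -0.901
outer loop
vertex -2.365 -1.55 0.15
vertex -3.372 -0.806 -0.446
vertex -2.319 -0.779 -0.008
endloop
endfacet
facet normal 0.923 0.024 0.384
outer loop
vertex -2.365 -1.55 0.15
vertex -2.319 -0.779 -0.008
vertex -2.704 -0.966 0.929
endloop
endfacet
facet normal -0.923 -0.023 -0.383
outer loop
vertex -3.372 -0.806 -0.446
vertex -3.756 -0.994 0.491
vertex -3.551 -0.145 -0.055
endloop
endfacet
facet normal 0.310 0.545 -0.779
outer loop
vertex -3.372 -0.806 -0.446
vertex -3.551 -0.145 -0.055
vertex -2.319 -0.779 -0.008
endloop
endfacet
facet normal 0.310 0.544 -0.780
outer loop
vertex -2.319 -0.779 -0.008
vertex -3.551 -0.145 -0.055
vertex -2.499 -0.118 0.382
endloop
endfacet
facet normal 0.923 0.025 0.384
outer loop
vertex -2.319 -0.779 -0.008
vertex -2.499 -0.118 0.382
vertex -2.704 -0.966 0.929
endloop
endfacet
facet normal -0.923 -0.024 -0.384
outer loop
vertex -3.551 -0.145 -0.055
vertex -3.756 -0.994 0.491
vertex -3.851 0.019 0.655
endloop
endfacet
facet normal 0.058 0.978 -0.201
outer loop
vertex -3.551 -0.145 -0.055
vertex -3.851 0.019 0.655
vertex -2.499 -0.118 0.382
endloop
endfacet
facet normal 0.059 0.978 -0.201
outer loop
vertex -2.499 -0.118 0.382
vertex -3.851 0.019 0.655
vertex -2.798 0.046 1.093
endloop
endfacet
facet normal 0.923 0.024 0.383
outer loop
vertex -2.499 -0.118 0.382
vertex -2.798 0.046 1.093
vertex -2.704 -0.966 0.929
endloop
endfacet
facet normal -0.923 -0.025 -0.383
outer loop
vertex -3.851 0.019 0.655
vertex -3.756 -0.994 0.491
vertex -4.095 -0.41 1.27
endloop
endfacet
facet normal -0.227 0.839 0.495
outer loop
vertex -3.851 0.019 0.655
vertex -4.095 -0.41 1.27
vertex -2.798 0.046 1.093
endloop
endfacet
facet normal -0.227 0.838 0.496
outer loop
vertex -2.798 0.046 1.093
vertex -4.095 -0.41 1.27
vertex -3.042 -0.383 1.707
endloop
endfacet
facet normal 0.923 0.024 0.383
outer loop
vertex -2.798 0.046 1.093
vertex -3.042 -0.383 1.707
vertex -2.704 -0.966 0.929
endloop
endfacet
facet normal -0.923 -0.024 -0.384
outer loop
vertex -4.095 -0.41 1.27
vertex -3.756 -0.994 0.491
vertex -4.141 -1.181 1.428
endloop
endfacet
facet normal -0.380 0.207 0.902
outer loop
vertex -4.095 -0.41 1.27
vertex -4.141 -1.181 1.428
vertex -3.042 -0.383 1.707
endloop
endfacet
facet normal -0.380 0.209 0.901
outer loop
vertex -3.042 -0.383 1.707
vertex -4.141 -1.181 1.428
vertex -3.088 -1.154 1.866
endloop
endfacet
facet normal 0.923 0.024 0.383
outer loop
vertex -3.042 -0.383 1.707
vertex -3.088 -1.154 1.866
vertex -2.704 -0.966 0.929
endloop
endfacet
facet normal -0.923 -0.025 -0.384
outer loop
vertex -4.141 -1.181 1.428
vertex -3.756 -0.994 0.491
vertex -3.961 -1.842 1.038
endloop
endfacet
facet normal -0.310 -0.544 0.779
outer loop
vertex -4.141 -1.181 1.428
vertex -3.961 -1.842 1.038
vertex -3.088 -1.154 1.866
endloop
endfacet
facet normal -0.310 -0.545 0.779
outer loop
vertex -3.088 -1.154 1.866
vertex -3.961 -1.842 1.038
vertex -2.909 -1.815 1.475
endloop
endfacet
facet normal 0.923 0.023 0.383
outer loop
vertex -3.088 -1.154 1.866
vertex -2.909 -1.815 1.475
vertex -2.704 -0.966 0.929
endloop
endfacet
facet normal -0.923 -0.024 -0.383
outer loop
vertex -3.961 -1.842 1.038
vertex -3.756 -0.994 0.491
vertex -3.662 -2.006 0.327
endloop
endfacet
facet normal -0.058 -0.978 0.201
outer loop
vertex -3.961 -1.842 1.038
vertex -3.662 -2.006 0.327
vertex -2.909 -1.815 1.475
endloop
endfacet
facet normal -0.059 -0.978 0.201
outer loop
vertex -2.909 -1.815 1.475
vertex -3.662 -2.006 0.327
vertex -2.609 -1.979 0.765
endloop
endfacet
facet normal 0.923 0.024 0.384
outer loop
vertex -2.909 -1.815 1.475
vertex -2.609 -1.979 0.765
vertex -2.704 -0.966 0.929
endloop
endfacet
facet normal -0.923 -0.024 -0.383
outer loop
vertex -3.662 -2.006 0.327
vertex -3.756 -0.994 0.491
vertex -3.418 -1.577 -0.287
endloop
endfacet
facet normal 0.228 -0.838 -0.495
outer loop
vertex -3.662 -2.006 0.327
vertex -3.418 -1.577 -0.287
vertex -2.609 -1.979 0.765
endloop
endfacet
facet normal 0.227 -0.839 -0.495
outer loop
vertex -2.609 -1.979 0.765
vertex -3.418 -1.577 -0.287
vertex -2.365 -1.55 0.15
endloop
endfacet
facet normal 0.923 0.025 0.383
outer loop
vertex -2.609 -1.979 0.765
vertex -2.365 -1.55 0.15
vertex -2.704 -0.966 0.929
endloop
endfacet
facet normal -0.942 0.331 0.060
outer loop
vertex -2.683 0.312 -2.192
vertex -2.055 2.239 -2.969
vertex -3.016 -0.308 -4.0
endloop
endfacet
facet normal -0.290 -0.888 0.358
outer loop
vertex -1.905 -0.699 -4.071
vertex -2.683 0.312 -2.192
vertex -3.016 -0.308 -4.0
endloop
endfacet
facet normal -0.942 0.331 0.060
outer loop
vertex -3.016 -0.308 -4.0
vertex -2.055 2.239 -2.969
vertex -2.388 1.618 -4.777
endloop
endfacet
facet normal -0.172 -0.320 -0.932
outer loop
vertex -2.388 1.618 -4.777
vertex -1.905 -0.699 -4.071
vertex -3.016 -0.308 -4.0
endloop
endfacet
facet normal 0.172 0.320 0.932
outer loop
vertex -2.683 0.312 -2.192
vertex -0.944 1.848 -3.04
vertex -2.055 2.239 -2.969
endloop
endfacet
facet normal -0.289 -0.888 0.358
outer loop
vertex -1.572 -0.078 -2.263
vertex -2.683 0.312 -2.192
vertex -1.905 -0.699 -4.071
endloop
endfacet
facet normal 0.172 0.320 0.932
outer loop
vertex -1.572 -0.078 -2.263
vertex -0.944 1.848 -3.04
vertex -2.683 0.312 -2.192
endloop
endfacet
facet normal 0.289 0.888 -0.358
outer loop
vertex -2.055 2.239 -2.969
vertex -0.944 1.848 -3.04
vertex -2.388 1.618 -4.777
endloop
endfacet
facet normal -0.172 -0.320 -0.932
outer loop
vertex -1.277 1.228 -4.848
vertex -1.905 -0.699 -4.071
vertex -2.388 1.618 -4.777
endloop
endfacet
facet normal 0.289 0.888 -0.358
outer loop
vertex -2.388 1.618 -4.777
vertex -0.944 1.848 -3.04
vertex -1.277 1.228 -4.848
endloop
endfacet
facet normal 0.942 -0.331 -0.060
outer loop
vertex -1.277 1.228 -4.848
vertex -1.572 -0.078 -2.263
vertex -1.905 -0.699 -4.071
endloop
endfacet
facet normal 0.942 -0.331 -0.060
outer loop
vertex -0.944 1.848 -3.04
vertex -1.572 -0.078 -2.263
vertex -1.277 1.228 -4.848
endloop
endfacet

endsolid


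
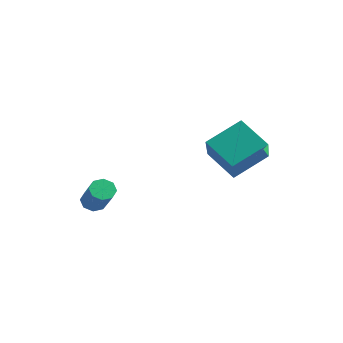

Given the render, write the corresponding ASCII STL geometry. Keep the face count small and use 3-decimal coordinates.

solid 
facet normal -0.648 0.304 -0.699
outer loop
vertex -0.931 1.228 -1.991
vertex -1.251 0.794 -1.883
vertex -1.217 1.308 -1.691
endloop
endfacet
facet normal 0.348 0.934 0.083
outer loop
vertex -0.931 1.228 -1.991
vertex -1.217 1.308 -1.691
vertex 0.15 0.721 -0.824
endloop
endfacet
facet normal 0.349 0.934 0.082
outer loop
vertex 0.15 0.721 -0.824
vertex -1.217 1.308 -1.691
vertex -0.135 0.801 -0.525
endloop
endfacet
facet normal 0.648 -0.303 0.699
outer loop
vertex 0.15 0.721 -0.824
vertex -0.135 0.801 -0.525
vertex -0.169 0.286 -0.717
endloop
endfacet
facet normal -0.647 0.304 -0.699
outer loop
vertex -1.217 1.308 -1.691
vertex -1.251 0.794 -1.883
vertex -1.522 1.086 -1.505
endloop
endfacet
facet normal -0.234 0.793 0.562
outer loop
vertex -1.217 1.308 -1.691
vertex -1.522 1.086 -1.505
vertex -0.135 0.801 -0.525
endloop
endfacet
facet normal -0.234 0.794 0.561
outer loop
vertex -0.135 0.801 -0.525
vertex -1.522 1.086 -1.505
vertex -0.44 0.579 -0.338
endloop
endfacet
facet normal 0.649 -0.303 0.698
outer loop
vertex -0.135 0.801 -0.525
vertex -0.44 0.579 -0.338
vertex -0.169 0.286 -0.717
endloop
endfacet
facet normal -0.648 0.303 -0.699
outer loop
vertex -1.522 1.086 -1.505
vertex -1.251 0.794 -1.883
vertex -1.668 0.693 -1.54
endloop
endfacet
facet normal -0.678 0.189 0.711
outer loop
vertex -1.522 1.086 -1.505
vertex -1.668 0.693 -1.54
vertex -0.44 0.579 -0.338
endloop
endfacet
facet normal -0.678 0.190 0.710
outer loop
vertex -0.44 0.579 -0.338
vertex -1.668 0.693 -1.54
vertex -0.587 0.186 -0.373
endloop
endfacet
facet normal 0.648 -0.304 0.698
outer loop
vertex -0.44 0.579 -0.338
vertex -0.587 0.186 -0.373
vertex -0.169 0.286 -0.717
endloop
endfacet
facet normal -0.648 0.303 -0.699
outer loop
vertex -1.668 0.693 -1.54
vertex -1.251 0.794 -1.883
vertex -1.57 0.359 -1.776
endloop
endfacet
facet normal -0.726 -0.526 0.443
outer loop
vertex -1.668 0.693 -1.54
vertex -1.57 0.359 -1.776
vertex -0.587 0.186 -0.373
endloop
endfacet
facet normal -0.726 -0.526 0.443
outer loop
vertex -0.587 0.186 -0.373
vertex -1.57 0.359 -1.776
vertex -0.489 -0.148 -0.609
endloop
endfacet
facet normal 0.648 -0.304 0.699
outer loop
vertex -0.587 0.186 -0.373
vertex -0.489 -0.148 -0.609
vertex -0.169 0.286 -0.717
endloop
endfacet
facet normal -0.648 0.303 -0.699
outer loop
vertex -1.57 0.359 -1.776
vertex -1.251 0.794 -1.883
vertex -1.285 0.279 -2.075
endloop
endfacet
facet normal -0.349 -0.934 -0.083
outer loop
vertex -1.57 0.359 -1.776
vertex -1.285 0.279 -2.075
vertex -0.489 -0.148 -0.609
endloop
endfacet
facet normal -0.348 -0.934 -0.083
outer loop
vertex -0.489 -0.148 -0.609
vertex -1.285 0.279 -2.075
vertex -0.203 -0.228 -0.909
endloop
endfacet
facet normal 0.648 -0.304 0.699
outer loop
vertex -0.489 -0.148 -0.609
vertex -0.203 -0.228 -0.909
vertex -0.169 0.286 -0.717
endloop
endfacet
facet normal -0.649 0.303 -0.698
outer loop
vertex -1.285 0.279 -2.075
vertex -1.251 0.794 -1.883
vertex -0.98 0.501 -2.262
endloop
endfacet
facet normal 0.233 -0.794 -0.562
outer loop
vertex -1.285 0.279 -2.075
vertex -0.98 0.501 -2.262
vertex -0.203 -0.228 -0.909
endloop
endfacet
facet normal 0.235 -0.793 -0.562
outer loop
vertex -0.203 -0.228 -0.909
vertex -0.98 0.501 -2.262
vertex 0.102 -0.006 -1.095
endloop
endfacet
facet normal 0.647 -0.304 0.699
outer loop
vertex -0.203 -0.228 -0.909
vertex 0.102 -0.006 -1.095
vertex -0.169 0.286 -0.717
endloop
endfacet
facet normal -0.648 0.304 -0.698
outer loop
vertex -0.98 0.501 -2.262
vertex -1.251 0.794 -1.883
vertex -0.833 0.894 -2.227
endloop
endfacet
facet normal 0.677 -0.190 -0.711
outer loop
vertex -0.98 0.501 -2.262
vertex -0.833 0.894 -2.227
vertex 0.102 -0.006 -1.095
endloop
endfacet
facet normal 0.678 -0.189 -0.710
outer loop
vertex 0.102 -0.006 -1.095
vertex -0.833 0.894 -2.227
vertex 0.248 0.387 -1.06
endloop
endfacet
facet normal 0.648 -0.303 0.699
outer loop
vertex 0.102 -0.006 -1.095
vertex 0.248 0.387 -1.06
vertex -0.169 0.286 -0.717
endloop
endfacet
facet normal -0.648 0.304 -0.699
outer loop
vertex -0.833 0.894 -2.227
vertex -1.251 0.794 -1.883
vertex -0.931 1.228 -1.991
endloop
endfacet
facet normal 0.726 0.526 -0.443
outer loop
vertex -0.833 0.894 -2.227
vertex -0.931 1.228 -1.991
vertex 0.248 0.387 -1.06
endloop
endfacet
facet normal 0.726 0.526 -0.443
outer loop
vertex 0.248 0.387 -1.06
vertex -0.931 1.228 -1.991
vertex 0.15 0.721 -0.824
endloop
endfacet
facet normal 0.648 -0.303 0.699
outer loop
vertex 0.248 0.387 -1.06
vertex 0.15 0.721 -0.824
vertex -0.169 0.286 -0.717
endloop
endfacet
facet normal -0.823 -0.058 0.566
outer loop
vertex 3.428 4.098 2.888
vertex 2.482 5.19 1.624
vertex 2.938 2.679 2.03
endloop
endfacet
facet normal 0.493 -0.568 0.659
outer loop
vertex 4.238 2.77 1.136
vertex 3.428 4.098 2.888
vertex 2.938 2.679 2.03
endloop
endfacet
facet normal -0.823 -0.058 0.565
outer loop
vertex 2.938 2.679 2.03
vertex 2.482 5.19 1.624
vertex 1.992 3.771 0.765
endloop
endfacet
facet normal -0.284 -0.821 -0.496
outer loop
vertex 1.992 3.771 0.765
vertex 4.238 2.77 1.136
vertex 2.938 2.679 2.03
endloop
endfacet
facet normal 0.284 0.820 0.496
outer loop
vertex 3.428 4.098 2.888
vertex 3.782 5.281 0.73
vertex 2.482 5.19 1.624
endloop
endfacet
facet normal 0.492 -0.569 0.659
outer loop
vertex 4.728 4.189 1.995
vertex 3.428 4.098 2.888
vertex 4.238 2.77 1.136
endloop
endfacet
facet normal 0.283 0.821 0.496
outer loop
vertex 4.728 4.189 1.995
vertex 3.782 5.281 0.73
vertex 3.428 4.098 2.888
endloop
endfacet
facet normal -0.493 0.569 -0.659
outer loop
vertex 2.482 5.19 1.624
vertex 3.782 5.281 0.73
vertex 1.992 3.771 0.765
endloop
endfacet
facet normal -0.284 -0.820 -0.496
outer loop
vertex 3.292 3.862 -0.128
vertex 4.238 2.77 1.136
vertex 1.992 3.771 0.765
endloop
endfacet
facet normal -0.492 0.569 -0.659
outer loop
vertex 1.992 3.771 0.765
vertex 3.782 5.281 0.73
vertex 3.292 3.862 -0.128
endloop
endfacet
facet normal 0.823 0.058 -0.565
outer loop
vertex 3.292 3.862 -0.128
vertex 4.728 4.189 1.995
vertex 4.238 2.77 1.136
endloop
endfacet
facet normal 0.823 0.058 -0.565
outer loop
vertex 3.782 5.281 0.73
vertex 4.728 4.189 1.995
vertex 3.292 3.862 -0.128
endloop
endfacet

endsolid


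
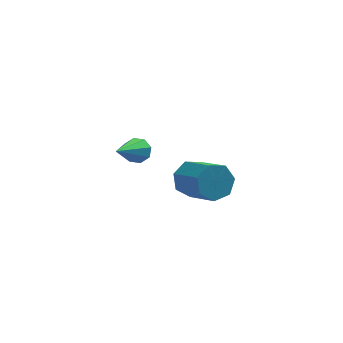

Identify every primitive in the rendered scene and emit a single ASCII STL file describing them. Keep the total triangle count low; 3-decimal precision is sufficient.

solid 
facet normal -0.446 0.767 -0.460
outer loop
vertex 2.757 1.845 -3.365
vertex 2.23 1.942 -2.692
vertex 2.997 2.306 -2.829
endloop
endfacet
facet normal 0.835 0.172 -0.522
outer loop
vertex 2.757 1.845 -3.365
vertex 2.997 2.306 -2.829
vertex 3.537 0.502 -2.56
endloop
endfacet
facet normal 0.835 0.172 -0.522
outer loop
vertex 3.537 0.502 -2.56
vertex 2.997 2.306 -2.829
vertex 3.777 0.962 -2.024
endloop
endfacet
facet normal 0.446 -0.768 0.459
outer loop
vertex 3.537 0.502 -2.56
vertex 3.777 0.962 -2.024
vertex 3.01 0.598 -1.888
endloop
endfacet
facet normal -0.446 0.768 -0.460
outer loop
vertex 2.997 2.306 -2.829
vertex 2.23 1.942 -2.692
vertex 2.659 2.492 -2.19
endloop
endfacet
facet normal 0.772 0.590 0.237
outer loop
vertex 2.997 2.306 -2.829
vertex 2.659 2.492 -2.19
vertex 3.777 0.962 -2.024
endloop
endfacet
facet normal 0.772 0.590 0.236
outer loop
vertex 3.777 0.962 -2.024
vertex 2.659 2.492 -2.19
vertex 3.44 1.148 -1.385
endloop
endfacet
facet normal 0.446 -0.768 0.459
outer loop
vertex 3.777 0.962 -2.024
vertex 3.44 1.148 -1.385
vertex 3.01 0.598 -1.888
endloop
endfacet
facet normal -0.446 0.768 -0.460
outer loop
vertex 2.659 2.492 -2.19
vertex 2.23 1.942 -2.692
vertex 1.998 2.264 -1.929
endloop
endfacet
facet normal 0.128 0.563 0.816
outer loop
vertex 2.659 2.492 -2.19
vertex 1.998 2.264 -1.929
vertex 3.44 1.148 -1.385
endloop
endfacet
facet normal 0.127 0.563 0.817
outer loop
vertex 3.44 1.148 -1.385
vertex 1.998 2.264 -1.929
vertex 2.779 0.92 -1.125
endloop
endfacet
facet normal 0.446 -0.768 0.459
outer loop
vertex 3.44 1.148 -1.385
vertex 2.779 0.92 -1.125
vertex 3.01 0.598 -1.888
endloop
endfacet
facet normal -0.446 0.768 -0.460
outer loop
vertex 1.998 2.264 -1.929
vertex 2.23 1.942 -2.692
vertex 1.511 1.793 -2.243
endloop
endfacet
facet normal -0.613 0.112 0.782
outer loop
vertex 1.998 2.264 -1.929
vertex 1.511 1.793 -2.243
vertex 2.779 0.92 -1.125
endloop
endfacet
facet normal -0.613 0.112 0.782
outer loop
vertex 2.779 0.92 -1.125
vertex 1.511 1.793 -2.243
vertex 2.292 0.45 -1.439
endloop
endfacet
facet normal 0.446 -0.768 0.459
outer loop
vertex 2.779 0.92 -1.125
vertex 2.292 0.45 -1.439
vertex 3.01 0.598 -1.888
endloop
endfacet
facet normal -0.446 0.768 -0.459
outer loop
vertex 1.511 1.793 -2.243
vertex 2.23 1.942 -2.692
vertex 1.566 1.435 -2.895
endloop
endfacet
facet normal -0.892 -0.424 0.158
outer loop
vertex 1.511 1.793 -2.243
vertex 1.566 1.435 -2.895
vertex 2.292 0.45 -1.439
endloop
endfacet
facet normal -0.892 -0.423 0.159
outer loop
vertex 2.292 0.45 -1.439
vertex 1.566 1.435 -2.895
vertex 2.346 0.091 -2.091
endloop
endfacet
facet normal 0.446 -0.768 0.460
outer loop
vertex 2.292 0.45 -1.439
vertex 2.346 0.091 -2.091
vertex 3.01 0.598 -1.888
endloop
endfacet
facet normal -0.446 0.768 -0.460
outer loop
vertex 1.566 1.435 -2.895
vertex 2.23 1.942 -2.692
vertex 2.12 1.458 -3.394
endloop
endfacet
facet normal -0.500 -0.640 -0.584
outer loop
vertex 1.566 1.435 -2.895
vertex 2.12 1.458 -3.394
vertex 2.346 0.091 -2.091
endloop
endfacet
facet normal -0.499 -0.640 -0.585
outer loop
vertex 2.346 0.091 -2.091
vertex 2.12 1.458 -3.394
vertex 2.901 0.114 -2.59
endloop
endfacet
facet normal 0.446 -0.768 0.460
outer loop
vertex 2.346 0.091 -2.091
vertex 2.901 0.114 -2.59
vertex 3.01 0.598 -1.888
endloop
endfacet
facet normal -0.446 0.768 -0.460
outer loop
vertex 2.12 1.458 -3.394
vertex 2.23 1.942 -2.692
vertex 2.757 1.845 -3.365
endloop
endfacet
facet normal 0.268 -0.375 -0.887
outer loop
vertex 2.12 1.458 -3.394
vertex 2.757 1.845 -3.365
vertex 2.901 0.114 -2.59
endloop
endfacet
facet normal 0.270 -0.375 -0.887
outer loop
vertex 2.901 0.114 -2.59
vertex 2.757 1.845 -3.365
vertex 3.537 0.502 -2.56
endloop
endfacet
facet normal 0.447 -0.768 0.460
outer loop
vertex 2.901 0.114 -2.59
vertex 3.537 0.502 -2.56
vertex 3.01 0.598 -1.888
endloop
endfacet
facet normal 0.405 0.718 -0.566
outer loop
vertex 0.224 -1.088 2.082
vertex -0.064 -1.275 1.639
vertex -0.159 -0.901 2.045
endloop
endfacet
facet normal 0.081 0.350 0.933
outer loop
vertex 0.224 -1.088 2.082
vertex -0.159 -0.901 2.045
vertex -0.896 -2.745 2.801
endloop
endfacet
facet normal 0.405 0.718 -0.566
outer loop
vertex -0.159 -0.901 2.045
vertex -0.064 -1.275 1.639
vertex -0.487 -0.932 1.771
endloop
endfacet
facet normal -0.584 0.497 0.642
outer loop
vertex -0.159 -0.901 2.045
vertex -0.487 -0.932 1.771
vertex -0.896 -2.745 2.801
endloop
endfacet
facet normal 0.406 0.718 -0.565
outer loop
vertex -0.487 -0.932 1.771
vertex -0.064 -1.275 1.639
vertex -0.567 -1.164 1.419
endloop
endfacet
facet normal -0.967 0.250 0.055
outer loop
vertex -0.487 -0.932 1.771
vertex -0.567 -1.164 1.419
vertex -0.896 -2.745 2.801
endloop
endfacet
facet normal 0.406 0.717 -0.566
outer loop
vertex -0.567 -1.164 1.419
vertex -0.064 -1.275 1.639
vertex -0.352 -1.461 1.197
endloop
endfacet
facet normal -0.840 -0.247 -0.483
outer loop
vertex -0.567 -1.164 1.419
vertex -0.352 -1.461 1.197
vertex -0.896 -2.745 2.801
endloop
endfacet
facet normal 0.407 0.717 -0.567
outer loop
vertex -0.352 -1.461 1.197
vertex -0.064 -1.275 1.639
vertex 0.031 -1.649 1.234
endloop
endfacet
facet normal -0.281 -0.701 -0.656
outer loop
vertex -0.352 -1.461 1.197
vertex 0.031 -1.649 1.234
vertex -0.896 -2.745 2.801
endloop
endfacet
facet normal 0.406 0.717 -0.567
outer loop
vertex 0.031 -1.649 1.234
vertex -0.064 -1.275 1.639
vertex 0.359 -1.618 1.508
endloop
endfacet
facet normal 0.385 -0.848 -0.365
outer loop
vertex 0.031 -1.649 1.234
vertex 0.359 -1.618 1.508
vertex -0.896 -2.745 2.801
endloop
endfacet
facet normal 0.406 0.717 -0.567
outer loop
vertex 0.359 -1.618 1.508
vertex -0.064 -1.275 1.639
vertex 0.439 -1.385 1.86
endloop
endfacet
facet normal 0.768 -0.600 0.223
outer loop
vertex 0.359 -1.618 1.508
vertex 0.439 -1.385 1.86
vertex -0.896 -2.745 2.801
endloop
endfacet
facet normal 0.406 0.717 -0.567
outer loop
vertex 0.439 -1.385 1.86
vertex -0.064 -1.275 1.639
vertex 0.224 -1.088 2.082
endloop
endfacet
facet normal 0.641 -0.104 0.760
outer loop
vertex 0.439 -1.385 1.86
vertex 0.224 -1.088 2.082
vertex -0.896 -2.745 2.801
endloop
endfacet

endsolid


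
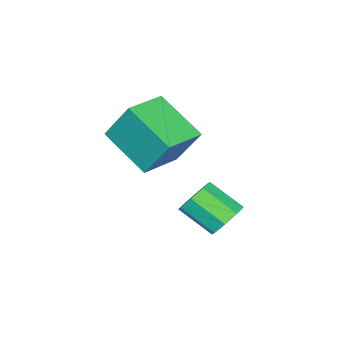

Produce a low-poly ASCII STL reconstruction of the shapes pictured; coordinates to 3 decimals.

solid 
facet normal -0.992 0.101 -0.076
outer loop
vertex -1.211 -1.059 2.481
vertex -0.944 0.714 1.351
vertex -1.193 -2.028 0.964
endloop
endfacet
facet normal -0.126 -0.837 0.533
outer loop
vertex 0.444 -2.194 1.089
vertex -1.211 -1.059 2.481
vertex -1.193 -2.028 0.964
endloop
endfacet
facet normal -0.992 0.101 -0.076
outer loop
vertex -1.193 -2.028 0.964
vertex -0.944 0.714 1.351
vertex -0.926 -0.255 -0.166
endloop
endfacet
facet normal 0.010 -0.538 -0.843
outer loop
vertex -0.926 -0.255 -0.166
vertex 0.444 -2.194 1.089
vertex -1.193 -2.028 0.964
endloop
endfacet
facet normal -0.010 0.538 0.843
outer loop
vertex -1.211 -1.059 2.481
vertex 0.693 0.548 1.476
vertex -0.944 0.714 1.351
endloop
endfacet
facet normal -0.126 -0.837 0.533
outer loop
vertex 0.426 -1.225 2.606
vertex -1.211 -1.059 2.481
vertex 0.444 -2.194 1.089
endloop
endfacet
facet normal -0.010 0.538 0.843
outer loop
vertex 0.426 -1.225 2.606
vertex 0.693 0.548 1.476
vertex -1.211 -1.059 2.481
endloop
endfacet
facet normal 0.126 0.837 -0.533
outer loop
vertex -0.944 0.714 1.351
vertex 0.693 0.548 1.476
vertex -0.926 -0.255 -0.166
endloop
endfacet
facet normal 0.010 -0.538 -0.843
outer loop
vertex 0.711 -0.421 -0.041
vertex 0.444 -2.194 1.089
vertex -0.926 -0.255 -0.166
endloop
endfacet
facet normal 0.126 0.837 -0.533
outer loop
vertex -0.926 -0.255 -0.166
vertex 0.693 0.548 1.476
vertex 0.711 -0.421 -0.041
endloop
endfacet
facet normal 0.992 -0.101 0.076
outer loop
vertex 0.711 -0.421 -0.041
vertex 0.426 -1.225 2.606
vertex 0.444 -2.194 1.089
endloop
endfacet
facet normal 0.992 -0.101 0.076
outer loop
vertex 0.693 0.548 1.476
vertex 0.426 -1.225 2.606
vertex 0.711 -0.421 -0.041
endloop
endfacet
facet normal -0.110 0.808 -0.578
outer loop
vertex -0.085 2.207 -1.992
vertex -0.734 1.901 -2.296
vertex -0.574 2.359 -1.686
endloop
endfacet
facet normal 0.562 0.531 0.634
outer loop
vertex -0.085 2.207 -1.992
vertex -0.574 2.359 -1.686
vertex 0.084 0.986 -1.12
endloop
endfacet
facet normal 0.563 0.531 0.634
outer loop
vertex 0.084 0.986 -1.12
vertex -0.574 2.359 -1.686
vertex -0.405 1.138 -0.813
endloop
endfacet
facet normal 0.112 -0.808 0.578
outer loop
vertex 0.084 0.986 -1.12
vertex -0.405 1.138 -0.813
vertex -0.566 0.679 -1.424
endloop
endfacet
facet normal -0.113 0.809 -0.578
outer loop
vertex -0.574 2.359 -1.686
vertex -0.734 1.901 -2.296
vertex -1.157 2.242 -1.736
endloop
endfacet
facet normal -0.181 0.555 0.812
outer loop
vertex -0.574 2.359 -1.686
vertex -1.157 2.242 -1.736
vertex -0.405 1.138 -0.813
endloop
endfacet
facet normal -0.182 0.555 0.812
outer loop
vertex -0.405 1.138 -0.813
vertex -1.157 2.242 -1.736
vertex -0.988 1.021 -0.864
endloop
endfacet
facet normal 0.112 -0.808 0.578
outer loop
vertex -0.405 1.138 -0.813
vertex -0.988 1.021 -0.864
vertex -0.566 0.679 -1.424
endloop
endfacet
facet normal -0.112 0.809 -0.577
outer loop
vertex -1.157 2.242 -1.736
vertex -0.734 1.901 -2.296
vertex -1.493 1.925 -2.115
endloop
endfacet
facet normal -0.819 0.254 0.514
outer loop
vertex -1.157 2.242 -1.736
vertex -1.493 1.925 -2.115
vertex -0.988 1.021 -0.864
endloop
endfacet
facet normal -0.819 0.254 0.514
outer loop
vertex -0.988 1.021 -0.864
vertex -1.493 1.925 -2.115
vertex -1.324 0.704 -1.243
endloop
endfacet
facet normal 0.111 -0.809 0.578
outer loop
vertex -0.988 1.021 -0.864
vertex -1.324 0.704 -1.243
vertex -0.566 0.679 -1.424
endloop
endfacet
facet normal -0.112 0.809 -0.577
outer loop
vertex -1.493 1.925 -2.115
vertex -0.734 1.901 -2.296
vertex -1.384 1.594 -2.6
endloop
endfacet
facet normal -0.977 -0.196 -0.086
outer loop
vertex -1.493 1.925 -2.115
vertex -1.384 1.594 -2.6
vertex -1.324 0.704 -1.243
endloop
endfacet
facet normal -0.977 -0.196 -0.086
outer loop
vertex -1.324 0.704 -1.243
vertex -1.384 1.594 -2.6
vertex -1.215 0.373 -1.728
endloop
endfacet
facet normal 0.111 -0.809 0.577
outer loop
vertex -1.324 0.704 -1.243
vertex -1.215 0.373 -1.728
vertex -0.566 0.679 -1.424
endloop
endfacet
facet normal -0.112 0.808 -0.578
outer loop
vertex -1.384 1.594 -2.6
vertex -0.734 1.901 -2.296
vertex -0.895 1.442 -2.907
endloop
endfacet
facet normal -0.563 -0.531 -0.634
outer loop
vertex -1.384 1.594 -2.6
vertex -0.895 1.442 -2.907
vertex -1.215 0.373 -1.728
endloop
endfacet
facet normal -0.562 -0.531 -0.634
outer loop
vertex -1.215 0.373 -1.728
vertex -0.895 1.442 -2.907
vertex -0.726 0.221 -2.034
endloop
endfacet
facet normal 0.110 -0.808 0.578
outer loop
vertex -1.215 0.373 -1.728
vertex -0.726 0.221 -2.034
vertex -0.566 0.679 -1.424
endloop
endfacet
facet normal -0.112 0.808 -0.578
outer loop
vertex -0.895 1.442 -2.907
vertex -0.734 1.901 -2.296
vertex -0.312 1.559 -2.856
endloop
endfacet
facet normal 0.182 -0.555 -0.812
outer loop
vertex -0.895 1.442 -2.907
vertex -0.312 1.559 -2.856
vertex -0.726 0.221 -2.034
endloop
endfacet
facet normal 0.181 -0.555 -0.812
outer loop
vertex -0.726 0.221 -2.034
vertex -0.312 1.559 -2.856
vertex -0.143 0.338 -1.984
endloop
endfacet
facet normal 0.113 -0.809 0.578
outer loop
vertex -0.726 0.221 -2.034
vertex -0.143 0.338 -1.984
vertex -0.566 0.679 -1.424
endloop
endfacet
facet normal -0.111 0.809 -0.578
outer loop
vertex -0.312 1.559 -2.856
vertex -0.734 1.901 -2.296
vertex 0.024 1.876 -2.477
endloop
endfacet
facet normal 0.819 -0.254 -0.514
outer loop
vertex -0.312 1.559 -2.856
vertex 0.024 1.876 -2.477
vertex -0.143 0.338 -1.984
endloop
endfacet
facet normal 0.819 -0.254 -0.514
outer loop
vertex -0.143 0.338 -1.984
vertex 0.024 1.876 -2.477
vertex 0.193 0.655 -1.605
endloop
endfacet
facet normal 0.112 -0.809 0.577
outer loop
vertex -0.143 0.338 -1.984
vertex 0.193 0.655 -1.605
vertex -0.566 0.679 -1.424
endloop
endfacet
facet normal -0.111 0.809 -0.577
outer loop
vertex 0.024 1.876 -2.477
vertex -0.734 1.901 -2.296
vertex -0.085 2.207 -1.992
endloop
endfacet
facet normal 0.977 0.196 0.086
outer loop
vertex 0.024 1.876 -2.477
vertex -0.085 2.207 -1.992
vertex 0.193 0.655 -1.605
endloop
endfacet
facet normal 0.977 0.196 0.086
outer loop
vertex 0.193 0.655 -1.605
vertex -0.085 2.207 -1.992
vertex 0.084 0.986 -1.12
endloop
endfacet
facet normal 0.112 -0.809 0.577
outer loop
vertex 0.193 0.655 -1.605
vertex 0.084 0.986 -1.12
vertex -0.566 0.679 -1.424
endloop
endfacet

endsolid
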